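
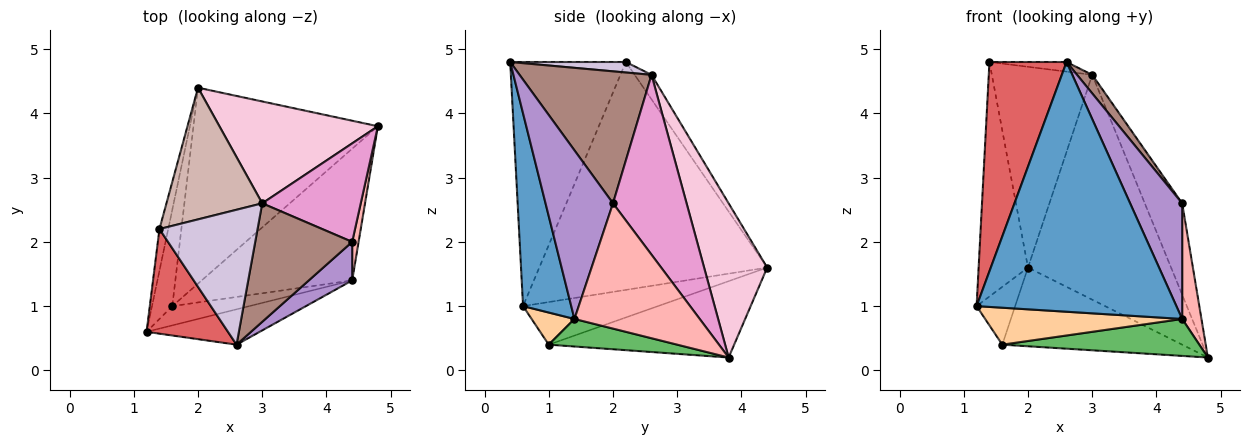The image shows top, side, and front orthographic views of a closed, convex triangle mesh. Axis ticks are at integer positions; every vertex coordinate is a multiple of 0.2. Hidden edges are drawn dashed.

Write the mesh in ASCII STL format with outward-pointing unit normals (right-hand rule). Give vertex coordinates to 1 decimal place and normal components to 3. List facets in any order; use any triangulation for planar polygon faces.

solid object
 facet normal 0.232 -0.963 -0.136
  outer loop
   vertex 4.4 1.4 0.8
   vertex 2.6 0.4 4.8
   vertex 1.2 0.6 1.0
  endloop
 endfacet
 facet normal -0.874 0.250 -0.416
  outer loop
   vertex 1.6 1.0 0.4
   vertex 1.2 0.6 1.0
   vertex 2.0 4.4 1.6
  endloop
 endfacet
 facet normal -0.359 0.348 -0.866
  outer loop
   vertex 1.6 1.0 0.4
   vertex 2.0 4.4 1.6
   vertex 4.8 3.8 0.2
  endloop
 endfacet
 facet normal 0.189 -0.871 -0.454
  outer loop
   vertex 1.6 1.0 0.4
   vertex 4.4 1.4 0.8
   vertex 1.2 0.6 1.0
  endloop
 endfacet
 facet normal 0.173 -0.266 -0.948
  outer loop
   vertex 1.6 1.0 0.4
   vertex 4.8 3.8 0.2
   vertex 4.4 1.4 0.8
  endloop
 endfacet
 facet normal -0.977 0.212 -0.038
  outer loop
   vertex 1.4 2.2 4.8
   vertex 2.0 4.4 1.6
   vertex 1.2 0.6 1.0
  endloop
 endfacet
 facet normal -0.802 -0.535 0.267
  outer loop
   vertex 1.4 2.2 4.8
   vertex 1.2 0.6 1.0
   vertex 2.6 0.4 4.8
  endloop
 endfacet
 facet normal 0.987 -0.152 0.051
  outer loop
   vertex 4.4 2.0 2.6
   vertex 4.4 1.4 0.8
   vertex 4.8 3.8 0.2
  endloop
 endfacet
 facet normal 0.776 -0.599 0.200
  outer loop
   vertex 4.4 2.0 2.6
   vertex 2.6 0.4 4.8
   vertex 4.4 1.4 0.8
  endloop
 endfacet
 facet normal 0.106 0.071 0.992
  outer loop
   vertex 3.0 2.6 4.6
   vertex 1.4 2.2 4.8
   vertex 2.6 0.4 4.8
  endloop
 endfacet
 facet normal 0.803 -0.092 0.589
  outer loop
   vertex 3.0 2.6 4.6
   vertex 2.6 0.4 4.8
   vertex 4.4 2.0 2.6
  endloop
 endfacet
 facet normal -0.139 0.828 0.543
  outer loop
   vertex 3.0 2.6 4.6
   vertex 2.0 4.4 1.6
   vertex 1.4 2.2 4.8
  endloop
 endfacet
 facet normal 0.801 0.407 0.439
  outer loop
   vertex 3.0 2.6 4.6
   vertex 4.4 2.0 2.6
   vertex 4.8 3.8 0.2
  endloop
 endfacet
 facet normal 0.373 0.845 0.383
  outer loop
   vertex 3.0 2.6 4.6
   vertex 4.8 3.8 0.2
   vertex 2.0 4.4 1.6
  endloop
 endfacet
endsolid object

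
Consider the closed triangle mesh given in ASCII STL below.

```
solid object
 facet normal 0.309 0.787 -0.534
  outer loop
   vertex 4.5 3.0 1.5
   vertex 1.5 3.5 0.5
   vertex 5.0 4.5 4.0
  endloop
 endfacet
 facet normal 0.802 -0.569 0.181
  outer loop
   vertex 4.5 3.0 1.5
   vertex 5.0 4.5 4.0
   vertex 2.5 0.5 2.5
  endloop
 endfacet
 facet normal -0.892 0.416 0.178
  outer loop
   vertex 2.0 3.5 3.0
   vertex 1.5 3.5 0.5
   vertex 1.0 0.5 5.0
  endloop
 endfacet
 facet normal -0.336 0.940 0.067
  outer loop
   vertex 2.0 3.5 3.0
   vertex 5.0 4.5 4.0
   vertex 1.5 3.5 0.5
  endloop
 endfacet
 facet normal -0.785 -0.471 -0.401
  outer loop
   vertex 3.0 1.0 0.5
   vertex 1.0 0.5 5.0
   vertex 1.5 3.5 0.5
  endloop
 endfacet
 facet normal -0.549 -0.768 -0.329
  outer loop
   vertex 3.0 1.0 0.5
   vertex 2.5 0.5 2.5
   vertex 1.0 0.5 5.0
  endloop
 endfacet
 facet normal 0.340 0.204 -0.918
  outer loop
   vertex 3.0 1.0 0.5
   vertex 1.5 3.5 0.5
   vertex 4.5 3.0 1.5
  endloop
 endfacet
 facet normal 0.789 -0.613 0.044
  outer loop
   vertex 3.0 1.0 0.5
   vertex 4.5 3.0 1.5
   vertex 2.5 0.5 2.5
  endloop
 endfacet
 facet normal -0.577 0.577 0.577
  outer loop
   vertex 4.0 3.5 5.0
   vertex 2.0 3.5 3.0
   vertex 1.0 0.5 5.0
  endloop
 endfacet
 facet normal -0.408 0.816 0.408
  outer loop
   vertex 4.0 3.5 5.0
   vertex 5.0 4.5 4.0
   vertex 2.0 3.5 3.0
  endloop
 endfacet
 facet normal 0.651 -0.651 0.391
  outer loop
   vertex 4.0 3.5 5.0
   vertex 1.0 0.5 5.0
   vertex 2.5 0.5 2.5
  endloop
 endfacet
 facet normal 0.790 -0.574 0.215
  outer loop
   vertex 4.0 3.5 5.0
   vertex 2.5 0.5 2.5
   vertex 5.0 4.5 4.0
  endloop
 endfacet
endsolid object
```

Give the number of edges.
18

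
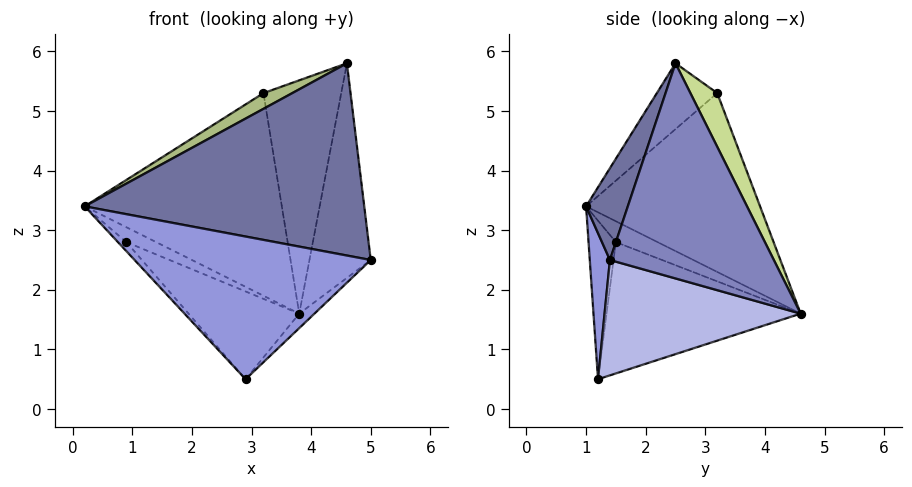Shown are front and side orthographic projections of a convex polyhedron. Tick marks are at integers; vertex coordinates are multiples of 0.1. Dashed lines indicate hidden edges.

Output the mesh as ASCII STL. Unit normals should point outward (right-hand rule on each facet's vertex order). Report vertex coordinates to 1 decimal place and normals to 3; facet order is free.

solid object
 facet normal 0.139 -0.934 0.328
  outer loop
   vertex 4.6 2.5 5.8
   vertex 0.2 1.0 3.4
   vertex 5.0 1.4 2.5
  endloop
 endfacet
 facet normal 0.937 0.350 -0.003
  outer loop
   vertex 4.6 2.5 5.8
   vertex 5.0 1.4 2.5
   vertex 3.8 4.6 1.6
  endloop
 endfacet
 facet normal 0.085 -0.996 0.010
  outer loop
   vertex 2.9 1.2 0.5
   vertex 5.0 1.4 2.5
   vertex 0.2 1.0 3.4
  endloop
 endfacet
 facet normal 0.686 0.053 -0.726
  outer loop
   vertex 2.9 1.2 0.5
   vertex 3.8 4.6 1.6
   vertex 5.0 1.4 2.5
  endloop
 endfacet
 facet normal -0.652 0.738 0.174
  outer loop
   vertex 3.2 3.2 5.3
   vertex 3.8 4.6 1.6
   vertex 0.2 1.0 3.4
  endloop
 endfacet
 facet normal -0.416 -0.199 0.887
  outer loop
   vertex 3.2 3.2 5.3
   vertex 0.2 1.0 3.4
   vertex 4.6 2.5 5.8
  endloop
 endfacet
 facet normal 0.302 0.875 0.380
  outer loop
   vertex 3.2 3.2 5.3
   vertex 4.6 2.5 5.8
   vertex 3.8 4.6 1.6
  endloop
 endfacet
 facet normal -0.738 0.527 -0.422
  outer loop
   vertex 0.9 1.5 2.8
   vertex 0.2 1.0 3.4
   vertex 3.8 4.6 1.6
  endloop
 endfacet
 facet normal -0.721 0.222 -0.656
  outer loop
   vertex 0.9 1.5 2.8
   vertex 2.9 1.2 0.5
   vertex 0.2 1.0 3.4
  endloop
 endfacet
 facet normal -0.672 0.383 -0.634
  outer loop
   vertex 0.9 1.5 2.8
   vertex 3.8 4.6 1.6
   vertex 2.9 1.2 0.5
  endloop
 endfacet
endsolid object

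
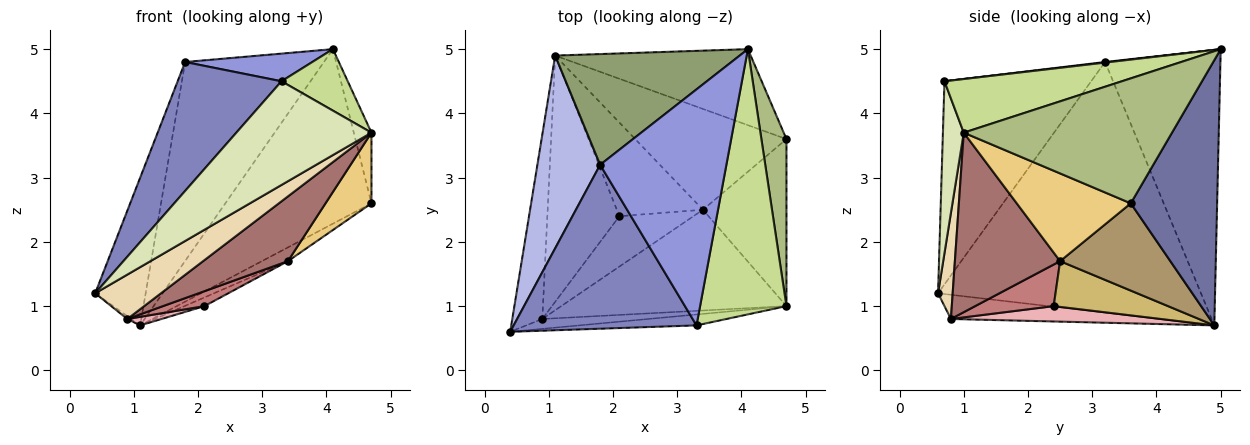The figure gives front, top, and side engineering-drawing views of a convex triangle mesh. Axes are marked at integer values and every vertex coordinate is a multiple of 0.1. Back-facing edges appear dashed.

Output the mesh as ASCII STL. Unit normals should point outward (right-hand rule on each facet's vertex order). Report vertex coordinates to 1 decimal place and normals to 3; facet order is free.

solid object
 facet normal 0.476 0.806 -0.351
  outer loop
   vertex 4.1 5.0 5.0
   vertex 4.7 3.6 2.6
   vertex 1.1 4.9 0.7
  endloop
 endfacet
 facet normal -0.658 -0.466 0.592
  outer loop
   vertex 1.8 3.2 4.8
   vertex 0.4 0.6 1.2
   vertex 3.3 0.7 4.5
  endloop
 endfacet
 facet normal 0.005 -0.116 0.993
  outer loop
   vertex 1.8 3.2 4.8
   vertex 3.3 0.7 4.5
   vertex 4.1 5.0 5.0
  endloop
 endfacet
 facet normal -0.954 0.183 0.239
  outer loop
   vertex 1.8 3.2 4.8
   vertex 1.1 4.9 0.7
   vertex 0.4 0.6 1.2
  endloop
 endfacet
 facet normal -0.588 0.707 0.393
  outer loop
   vertex 1.8 3.2 4.8
   vertex 4.1 5.0 5.0
   vertex 1.1 4.9 0.7
  endloop
 endfacet
 facet normal 0.977 0.083 0.196
  outer loop
   vertex 4.7 1.0 3.7
   vertex 4.7 3.6 2.6
   vertex 4.1 5.0 5.0
  endloop
 endfacet
 facet normal 0.518 -0.193 0.833
  outer loop
   vertex 4.7 1.0 3.7
   vertex 4.1 5.0 5.0
   vertex 3.3 0.7 4.5
  endloop
 endfacet
 facet normal 0.152 -0.983 -0.103
  outer loop
   vertex 4.7 1.0 3.7
   vertex 3.3 0.7 4.5
   vertex 0.4 0.6 1.2
  endloop
 endfacet
 facet normal 0.496 0.117 -0.860
  outer loop
   vertex 3.4 2.5 1.7
   vertex 1.1 4.9 0.7
   vertex 4.7 3.6 2.6
  endloop
 endfacet
 facet normal 0.468 0.081 -0.880
  outer loop
   vertex 3.4 2.5 1.7
   vertex 2.1 2.4 1.0
   vertex 1.1 4.9 0.7
  endloop
 endfacet
 facet normal 0.695 -0.280 -0.662
  outer loop
   vertex 3.4 2.5 1.7
   vertex 4.7 3.6 2.6
   vertex 4.7 1.0 3.7
  endloop
 endfacet
 facet normal 0.212 -0.954 -0.212
  outer loop
   vertex 0.9 0.8 0.8
   vertex 4.7 1.0 3.7
   vertex 0.4 0.6 1.2
  endloop
 endfacet
 facet normal 0.557 -0.449 -0.699
  outer loop
   vertex 0.9 0.8 0.8
   vertex 3.4 2.5 1.7
   vertex 4.7 1.0 3.7
  endloop
 endfacet
 facet normal 0.474 -0.250 -0.844
  outer loop
   vertex 0.9 0.8 0.8
   vertex 2.1 2.4 1.0
   vertex 3.4 2.5 1.7
  endloop
 endfacet
 facet normal -0.627 0.012 -0.779
  outer loop
   vertex 0.9 0.8 0.8
   vertex 0.4 0.6 1.2
   vertex 1.1 4.9 0.7
  endloop
 endfacet
 facet normal 0.208 -0.034 -0.977
  outer loop
   vertex 0.9 0.8 0.8
   vertex 1.1 4.9 0.7
   vertex 2.1 2.4 1.0
  endloop
 endfacet
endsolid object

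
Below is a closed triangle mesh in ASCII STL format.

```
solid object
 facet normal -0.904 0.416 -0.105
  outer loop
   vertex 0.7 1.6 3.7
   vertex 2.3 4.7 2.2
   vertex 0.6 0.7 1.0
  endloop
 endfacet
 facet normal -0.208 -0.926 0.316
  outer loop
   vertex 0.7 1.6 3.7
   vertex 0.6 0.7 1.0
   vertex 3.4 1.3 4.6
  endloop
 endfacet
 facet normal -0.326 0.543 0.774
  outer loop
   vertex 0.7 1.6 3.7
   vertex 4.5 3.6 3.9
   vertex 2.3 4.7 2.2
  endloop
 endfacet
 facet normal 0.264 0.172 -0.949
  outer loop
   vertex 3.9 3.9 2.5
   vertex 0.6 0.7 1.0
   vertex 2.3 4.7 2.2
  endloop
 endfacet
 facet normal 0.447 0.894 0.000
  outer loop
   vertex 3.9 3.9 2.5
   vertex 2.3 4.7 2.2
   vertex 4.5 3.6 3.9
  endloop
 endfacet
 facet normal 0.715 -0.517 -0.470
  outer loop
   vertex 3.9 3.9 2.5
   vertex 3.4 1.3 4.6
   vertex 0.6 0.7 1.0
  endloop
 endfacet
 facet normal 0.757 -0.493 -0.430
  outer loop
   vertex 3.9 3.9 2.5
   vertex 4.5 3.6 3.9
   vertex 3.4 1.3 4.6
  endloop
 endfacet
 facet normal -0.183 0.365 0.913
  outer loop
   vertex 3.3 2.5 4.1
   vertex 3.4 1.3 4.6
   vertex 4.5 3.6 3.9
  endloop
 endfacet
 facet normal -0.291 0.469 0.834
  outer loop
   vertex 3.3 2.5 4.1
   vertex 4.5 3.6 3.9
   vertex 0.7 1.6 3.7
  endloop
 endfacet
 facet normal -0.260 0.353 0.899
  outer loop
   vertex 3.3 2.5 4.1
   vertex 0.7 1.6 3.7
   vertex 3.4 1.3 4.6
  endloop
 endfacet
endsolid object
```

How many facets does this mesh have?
10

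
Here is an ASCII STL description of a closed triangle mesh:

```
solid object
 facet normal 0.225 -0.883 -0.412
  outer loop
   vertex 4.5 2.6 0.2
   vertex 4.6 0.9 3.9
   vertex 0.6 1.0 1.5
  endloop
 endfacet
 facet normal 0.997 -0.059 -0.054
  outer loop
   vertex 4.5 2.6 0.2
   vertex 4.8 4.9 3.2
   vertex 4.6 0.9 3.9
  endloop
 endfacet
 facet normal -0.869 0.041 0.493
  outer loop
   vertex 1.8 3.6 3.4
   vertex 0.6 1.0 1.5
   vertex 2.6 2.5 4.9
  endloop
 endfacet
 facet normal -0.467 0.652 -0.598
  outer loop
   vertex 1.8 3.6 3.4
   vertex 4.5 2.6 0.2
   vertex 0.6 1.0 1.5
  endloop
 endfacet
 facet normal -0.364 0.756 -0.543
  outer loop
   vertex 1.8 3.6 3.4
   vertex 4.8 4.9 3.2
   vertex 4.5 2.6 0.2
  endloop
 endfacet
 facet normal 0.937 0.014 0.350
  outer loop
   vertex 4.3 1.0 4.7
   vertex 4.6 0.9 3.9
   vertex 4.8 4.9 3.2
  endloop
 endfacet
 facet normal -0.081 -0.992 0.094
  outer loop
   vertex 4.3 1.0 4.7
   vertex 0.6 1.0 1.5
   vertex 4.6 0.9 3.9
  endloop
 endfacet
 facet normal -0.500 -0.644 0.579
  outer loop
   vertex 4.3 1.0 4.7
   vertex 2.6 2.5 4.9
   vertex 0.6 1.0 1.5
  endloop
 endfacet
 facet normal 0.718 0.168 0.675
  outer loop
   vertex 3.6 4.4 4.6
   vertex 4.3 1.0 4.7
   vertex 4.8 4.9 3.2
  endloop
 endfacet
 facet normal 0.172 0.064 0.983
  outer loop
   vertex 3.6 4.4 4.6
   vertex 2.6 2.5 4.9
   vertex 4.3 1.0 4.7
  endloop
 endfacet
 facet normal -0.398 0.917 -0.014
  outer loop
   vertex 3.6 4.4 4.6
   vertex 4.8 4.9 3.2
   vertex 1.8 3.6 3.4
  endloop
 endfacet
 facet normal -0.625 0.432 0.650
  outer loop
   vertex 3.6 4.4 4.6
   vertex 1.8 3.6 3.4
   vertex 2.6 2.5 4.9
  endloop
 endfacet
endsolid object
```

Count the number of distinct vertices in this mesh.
8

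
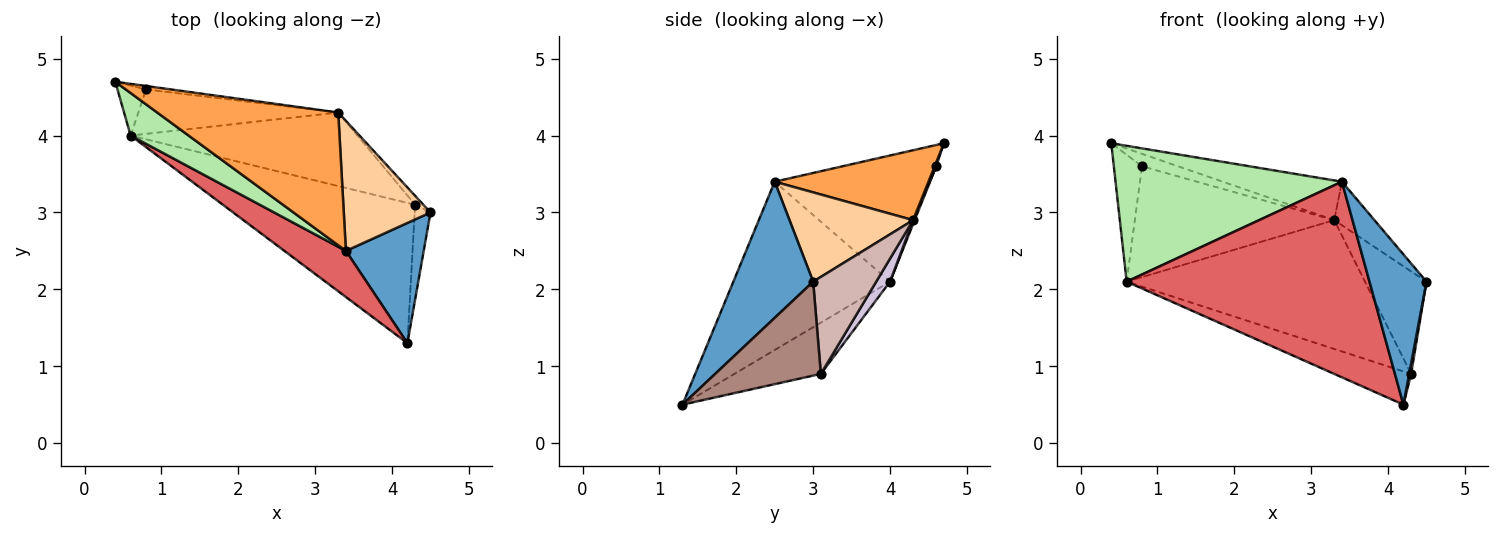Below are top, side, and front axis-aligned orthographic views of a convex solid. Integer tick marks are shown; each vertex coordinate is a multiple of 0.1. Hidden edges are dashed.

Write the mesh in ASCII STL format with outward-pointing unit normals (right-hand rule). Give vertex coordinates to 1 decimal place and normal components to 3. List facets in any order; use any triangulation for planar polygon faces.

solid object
 facet normal 0.738 -0.527 0.422
  outer loop
   vertex 3.4 2.5 3.4
   vertex 4.2 1.3 0.5
   vertex 4.5 3.0 2.1
  endloop
 endfacet
 facet normal 0.041 0.963 -0.266
  outer loop
   vertex 3.3 4.3 2.9
   vertex 0.8 4.6 3.6
   vertex 0.4 4.7 3.9
  endloop
 endfacet
 facet normal 0.347 0.269 0.899
  outer loop
   vertex 3.3 4.3 2.9
   vertex 0.4 4.7 3.9
   vertex 3.4 2.5 3.4
  endloop
 endfacet
 facet normal 0.699 0.227 0.679
  outer loop
   vertex 3.3 4.3 2.9
   vertex 3.4 2.5 3.4
   vertex 4.5 3.0 2.1
  endloop
 endfacet
 facet normal -0.042 0.930 -0.366
  outer loop
   vertex 0.6 4.0 2.1
   vertex 0.4 4.7 3.9
   vertex 0.8 4.6 3.6
  endloop
 endfacet
 facet normal -0.545 -0.800 0.251
  outer loop
   vertex 0.6 4.0 2.1
   vertex 3.4 2.5 3.4
   vertex 0.4 4.7 3.9
  endloop
 endfacet
 facet normal -0.532 -0.824 0.194
  outer loop
   vertex 0.6 4.0 2.1
   vertex 4.2 1.3 0.5
   vertex 3.4 2.5 3.4
  endloop
 endfacet
 facet normal 0.007 0.928 -0.372
  outer loop
   vertex 0.6 4.0 2.1
   vertex 0.8 4.6 3.6
   vertex 3.3 4.3 2.9
  endloop
 endfacet
 facet normal -0.251 0.223 -0.942
  outer loop
   vertex 4.3 3.1 0.9
   vertex 4.2 1.3 0.5
   vertex 0.6 4.0 2.1
  endloop
 endfacet
 facet normal 0.050 0.867 -0.495
  outer loop
   vertex 4.3 3.1 0.9
   vertex 0.6 4.0 2.1
   vertex 3.3 4.3 2.9
  endloop
 endfacet
 facet normal 0.986 -0.018 -0.166
  outer loop
   vertex 4.3 3.1 0.9
   vertex 4.5 3.0 2.1
   vertex 4.2 1.3 0.5
  endloop
 endfacet
 facet normal 0.714 0.697 -0.061
  outer loop
   vertex 4.3 3.1 0.9
   vertex 3.3 4.3 2.9
   vertex 4.5 3.0 2.1
  endloop
 endfacet
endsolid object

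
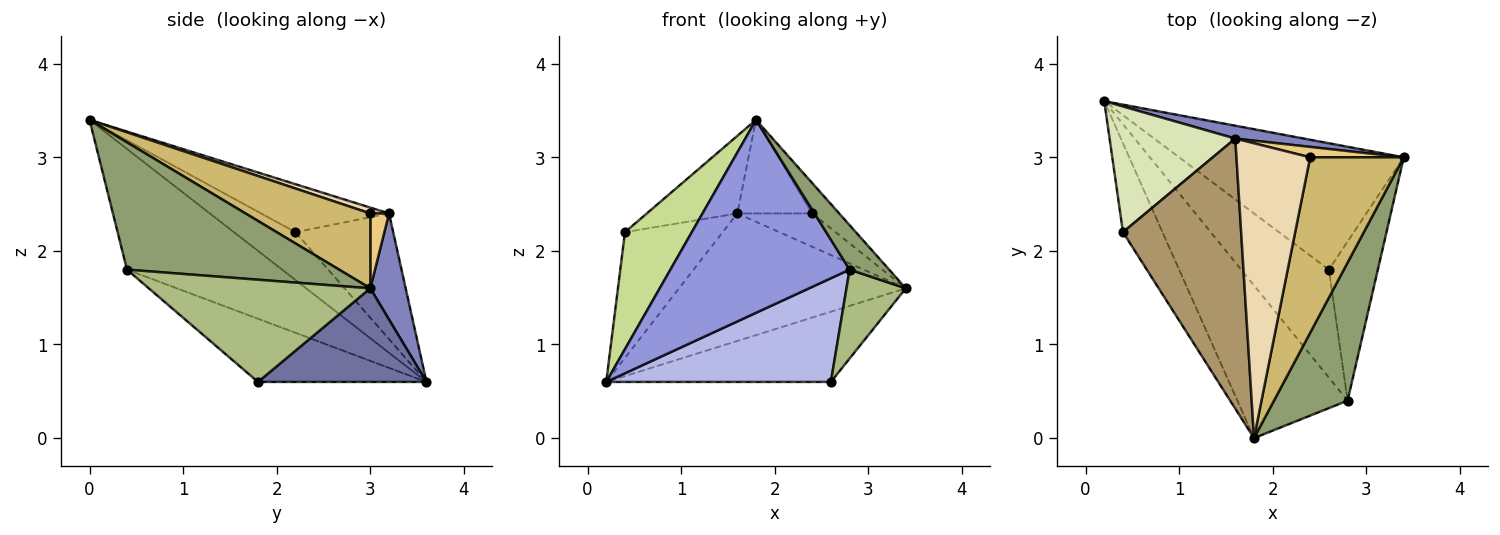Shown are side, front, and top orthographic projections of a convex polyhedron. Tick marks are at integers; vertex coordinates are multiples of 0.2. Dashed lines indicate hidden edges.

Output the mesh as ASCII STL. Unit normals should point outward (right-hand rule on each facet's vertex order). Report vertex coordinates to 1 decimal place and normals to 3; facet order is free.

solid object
 facet normal 0.342 0.456 -0.821
  outer loop
   vertex 2.6 1.8 0.6
   vertex 0.2 3.6 0.6
   vertex 3.4 3.0 1.6
  endloop
 endfacet
 facet normal 0.153 0.983 0.099
  outer loop
   vertex 1.6 3.2 2.4
   vertex 3.4 3.0 1.6
   vertex 0.2 3.6 0.6
  endloop
 endfacet
 facet normal -0.562 -0.649 -0.513
  outer loop
   vertex 2.8 0.4 1.8
   vertex 1.8 0.0 3.4
   vertex 0.2 3.6 0.6
  endloop
 endfacet
 facet normal -0.461 -0.615 -0.640
  outer loop
   vertex 2.8 0.4 1.8
   vertex 0.2 3.6 0.6
   vertex 2.6 1.8 0.6
  endloop
 endfacet
 facet normal 0.855 -0.159 0.494
  outer loop
   vertex 2.8 0.4 1.8
   vertex 3.4 3.0 1.6
   vertex 1.8 0.0 3.4
  endloop
 endfacet
 facet normal 0.877 -0.235 -0.420
  outer loop
   vertex 2.8 0.4 1.8
   vertex 2.6 1.8 0.6
   vertex 3.4 3.0 1.6
  endloop
 endfacet
 facet normal -0.591 -0.642 -0.488
  outer loop
   vertex 0.4 2.2 2.2
   vertex 0.2 3.6 0.6
   vertex 1.8 0.0 3.4
  endloop
 endfacet
 facet normal -0.577 0.577 0.577
  outer loop
   vertex 0.4 2.2 2.2
   vertex 1.6 3.2 2.4
   vertex 0.2 3.6 0.6
  endloop
 endfacet
 facet normal -0.363 0.257 0.895
  outer loop
   vertex 0.4 2.2 2.2
   vertex 1.8 0.0 3.4
   vertex 1.6 3.2 2.4
  endloop
 endfacet
 facet normal 0.619 0.134 0.774
  outer loop
   vertex 2.4 3.0 2.4
   vertex 1.8 0.0 3.4
   vertex 3.4 3.0 1.6
  endloop
 endfacet
 facet normal 0.232 0.928 0.290
  outer loop
   vertex 2.4 3.0 2.4
   vertex 3.4 3.0 1.6
   vertex 1.6 3.2 2.4
  endloop
 endfacet
 facet normal 0.075 0.302 0.950
  outer loop
   vertex 2.4 3.0 2.4
   vertex 1.6 3.2 2.4
   vertex 1.8 0.0 3.4
  endloop
 endfacet
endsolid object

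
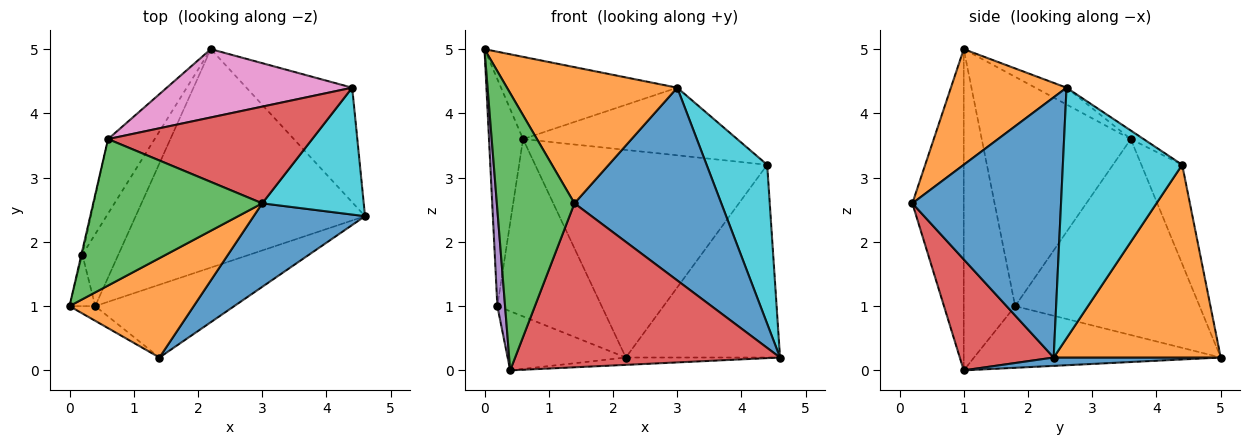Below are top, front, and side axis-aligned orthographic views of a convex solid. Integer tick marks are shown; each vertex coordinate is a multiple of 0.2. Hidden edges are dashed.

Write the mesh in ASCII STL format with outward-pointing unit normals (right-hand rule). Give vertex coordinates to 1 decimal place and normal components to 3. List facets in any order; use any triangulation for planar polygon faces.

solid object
 facet normal 0.036 0.034 -0.999
  outer loop
   vertex 0.4 1.0 0.0
   vertex 2.2 5.0 0.2
   vertex 4.6 2.4 0.2
  endloop
 endfacet
 facet normal 0.681 0.629 -0.374
  outer loop
   vertex 4.4 4.4 3.2
   vertex 4.6 2.4 0.2
   vertex 2.2 5.0 0.2
  endloop
 endfacet
 facet normal -0.552 -0.833 -0.044
  outer loop
   vertex 1.4 0.2 2.6
   vertex 0.0 1.0 5.0
   vertex 0.4 1.0 0.0
  endloop
 endfacet
 facet normal 0.308 -0.869 -0.386
  outer loop
   vertex 1.4 0.2 2.6
   vertex 0.4 1.0 0.0
   vertex 4.6 2.4 0.2
  endloop
 endfacet
 facet normal -0.986 -0.148 -0.079
  outer loop
   vertex 0.2 1.8 1.0
   vertex 0.4 1.0 0.0
   vertex 0.0 1.0 5.0
  endloop
 endfacet
 facet normal -0.798 0.382 -0.466
  outer loop
   vertex 0.2 1.8 1.0
   vertex 2.2 5.0 0.2
   vertex 0.4 1.0 0.0
  endloop
 endfacet
 facet normal -0.165 0.937 0.308
  outer loop
   vertex 0.6 3.6 3.6
   vertex 4.4 4.4 3.2
   vertex 2.2 5.0 0.2
  endloop
 endfacet
 facet normal -0.975 0.223 -0.004
  outer loop
   vertex 0.6 3.6 3.6
   vertex 0.2 1.8 1.0
   vertex 0.0 1.0 5.0
  endloop
 endfacet
 facet normal -0.852 0.482 -0.203
  outer loop
   vertex 0.6 3.6 3.6
   vertex 2.2 5.0 0.2
   vertex 0.2 1.8 1.0
  endloop
 endfacet
 facet normal 0.839 -0.426 0.340
  outer loop
   vertex 3.0 2.6 4.4
   vertex 4.6 2.4 0.2
   vertex 4.4 4.4 3.2
  endloop
 endfacet
 facet normal 0.681 -0.672 0.291
  outer loop
   vertex 3.0 2.6 4.4
   vertex 1.4 0.2 2.6
   vertex 4.6 2.4 0.2
  endloop
 endfacet
 facet normal 0.481 -0.708 0.517
  outer loop
   vertex 3.0 2.6 4.4
   vertex 0.0 1.0 5.0
   vertex 1.4 0.2 2.6
  endloop
 endfacet
 facet normal -0.086 0.488 0.869
  outer loop
   vertex 3.0 2.6 4.4
   vertex 0.6 3.6 3.6
   vertex 0.0 1.0 5.0
  endloop
 endfacet
 facet normal -0.034 0.573 0.819
  outer loop
   vertex 3.0 2.6 4.4
   vertex 4.4 4.4 3.2
   vertex 0.6 3.6 3.6
  endloop
 endfacet
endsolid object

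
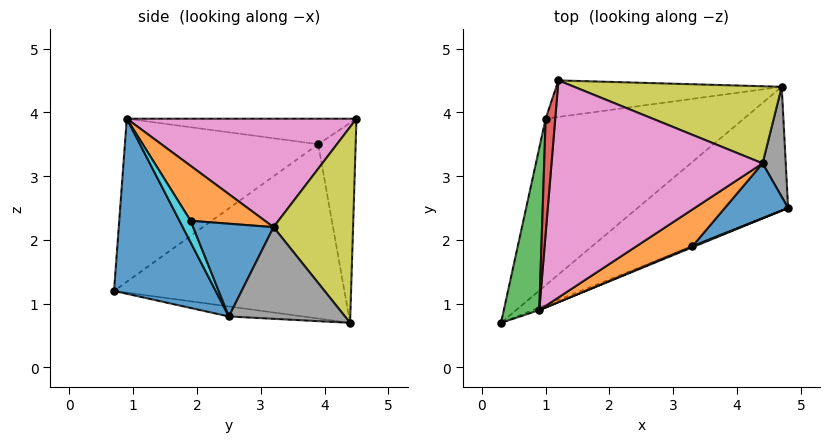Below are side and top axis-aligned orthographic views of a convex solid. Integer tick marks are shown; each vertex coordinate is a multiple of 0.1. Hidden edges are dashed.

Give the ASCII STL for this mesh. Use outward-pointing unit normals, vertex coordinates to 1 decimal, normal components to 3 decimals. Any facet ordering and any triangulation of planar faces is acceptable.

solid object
 facet normal 0.370 -0.929 -0.013
  outer loop
   vertex 0.9 0.9 3.9
   vertex 0.3 0.7 1.2
   vertex 4.8 2.5 0.8
  endloop
 endfacet
 facet normal -0.066 -0.056 -0.996
  outer loop
   vertex 4.7 4.4 0.7
   vertex 4.8 2.5 0.8
   vertex 0.3 0.7 1.2
  endloop
 endfacet
 facet normal -0.975 0.061 0.212
  outer loop
   vertex 1.0 3.9 3.5
   vertex 0.3 0.7 1.2
   vertex 0.9 0.9 3.9
  endloop
 endfacet
 facet normal -0.933 0.078 0.350
  outer loop
   vertex 1.0 3.9 3.5
   vertex 0.9 0.9 3.9
   vertex 1.2 4.5 3.9
  endloop
 endfacet
 facet normal -0.545 0.565 -0.620
  outer loop
   vertex 1.0 3.9 3.5
   vertex 4.7 4.4 0.7
   vertex 0.3 0.7 1.2
  endloop
 endfacet
 facet normal -0.538 0.584 -0.607
  outer loop
   vertex 1.0 3.9 3.5
   vertex 1.2 4.5 3.9
   vertex 4.7 4.4 0.7
  endloop
 endfacet
 facet normal 0.457 -0.038 0.889
  outer loop
   vertex 4.4 3.2 2.2
   vertex 1.2 4.5 3.9
   vertex 0.9 0.9 3.9
  endloop
 endfacet
 facet normal 0.968 0.064 0.245
  outer loop
   vertex 4.4 3.2 2.2
   vertex 4.8 2.5 0.8
   vertex 4.7 4.4 0.7
  endloop
 endfacet
 facet normal 0.552 0.594 0.585
  outer loop
   vertex 4.4 3.2 2.2
   vertex 4.7 4.4 0.7
   vertex 1.2 4.5 3.9
  endloop
 endfacet
 facet normal 0.410 -0.911 0.046
  outer loop
   vertex 3.3 1.9 2.3
   vertex 0.9 0.9 3.9
   vertex 4.8 2.5 0.8
  endloop
 endfacet
 facet normal 0.691 -0.548 0.471
  outer loop
   vertex 3.3 1.9 2.3
   vertex 4.8 2.5 0.8
   vertex 4.4 3.2 2.2
  endloop
 endfacet
 facet normal 0.617 -0.473 0.629
  outer loop
   vertex 3.3 1.9 2.3
   vertex 4.4 3.2 2.2
   vertex 0.9 0.9 3.9
  endloop
 endfacet
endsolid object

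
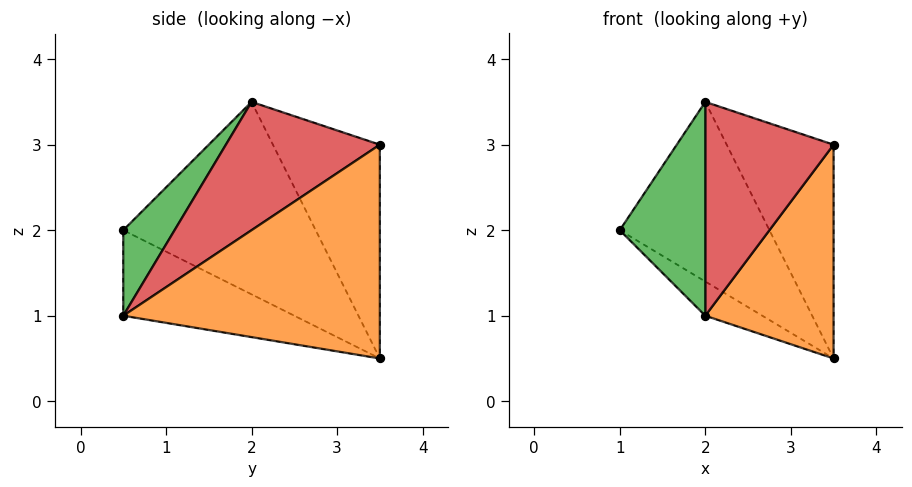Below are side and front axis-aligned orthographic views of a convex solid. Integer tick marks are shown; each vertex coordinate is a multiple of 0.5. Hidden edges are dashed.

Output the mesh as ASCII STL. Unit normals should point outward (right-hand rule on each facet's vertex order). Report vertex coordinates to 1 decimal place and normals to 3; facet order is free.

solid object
 facet normal -0.688 0.229 -0.688
  outer loop
   vertex 3.5 3.5 0.5
   vertex 2.0 0.5 1.0
   vertex 1.0 0.5 2.0
  endloop
 endfacet
 facet normal 0.894 -0.447 0.000
  outer loop
   vertex 3.5 3.5 0.5
   vertex 3.5 3.5 3.0
   vertex 2.0 0.5 1.0
  endloop
 endfacet
 facet normal 0.457 -0.762 0.457
  outer loop
   vertex 2.0 2.0 3.5
   vertex 1.0 0.5 2.0
   vertex 2.0 0.5 1.0
  endloop
 endfacet
 facet normal 0.717 -0.598 0.359
  outer loop
   vertex 2.0 2.0 3.5
   vertex 2.0 0.5 1.0
   vertex 3.5 3.5 3.0
  endloop
 endfacet
 facet normal -0.786 0.612 -0.087
  outer loop
   vertex 2.0 2.0 3.5
   vertex 3.5 3.5 0.5
   vertex 1.0 0.5 2.0
  endloop
 endfacet
 facet normal -0.707 0.707 0.000
  outer loop
   vertex 2.0 2.0 3.5
   vertex 3.5 3.5 3.0
   vertex 3.5 3.5 0.5
  endloop
 endfacet
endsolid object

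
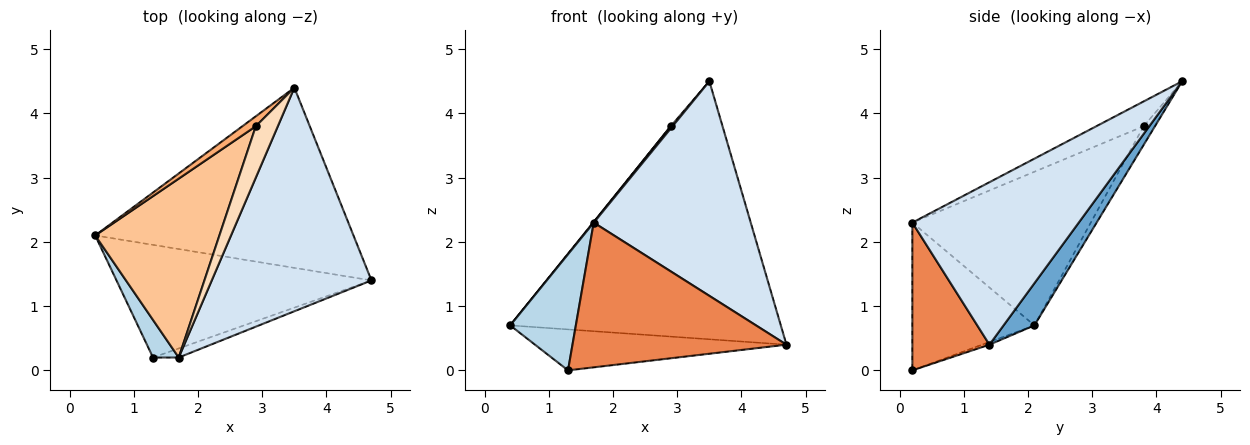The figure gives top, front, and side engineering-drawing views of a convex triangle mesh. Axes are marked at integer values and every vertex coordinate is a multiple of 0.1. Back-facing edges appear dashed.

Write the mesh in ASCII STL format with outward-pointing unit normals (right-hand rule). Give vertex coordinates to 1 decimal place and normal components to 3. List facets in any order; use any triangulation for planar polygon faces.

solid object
 facet normal 0.093 0.816 -0.570
  outer loop
   vertex 3.5 4.4 4.5
   vertex 4.7 1.4 0.4
   vertex 0.4 2.1 0.7
  endloop
 endfacet
 facet normal -0.010 0.342 -0.940
  outer loop
   vertex 1.3 0.2 0.0
   vertex 0.4 2.1 0.7
   vertex 4.7 1.4 0.4
  endloop
 endfacet
 facet normal -0.871 -0.468 0.151
  outer loop
   vertex 1.7 0.2 2.3
   vertex 0.4 2.1 0.7
   vertex 1.3 0.2 0.0
  endloop
 endfacet
 facet normal 0.592 -0.558 0.582
  outer loop
   vertex 1.7 0.2 2.3
   vertex 4.7 1.4 0.4
   vertex 3.5 4.4 4.5
  endloop
 endfacet
 facet normal 0.338 -0.939 -0.059
  outer loop
   vertex 1.7 0.2 2.3
   vertex 1.3 0.2 0.0
   vertex 4.7 1.4 0.4
  endloop
 endfacet
 facet normal -0.806 0.132 0.577
  outer loop
   vertex 2.9 3.8 3.8
   vertex 3.5 4.4 4.5
   vertex 0.4 2.1 0.7
  endloop
 endfacet
 facet normal -0.778 -0.003 0.629
  outer loop
   vertex 2.9 3.8 3.8
   vertex 0.4 2.1 0.7
   vertex 1.7 0.2 2.3
  endloop
 endfacet
 facet normal -0.747 -0.028 0.664
  outer loop
   vertex 2.9 3.8 3.8
   vertex 1.7 0.2 2.3
   vertex 3.5 4.4 4.5
  endloop
 endfacet
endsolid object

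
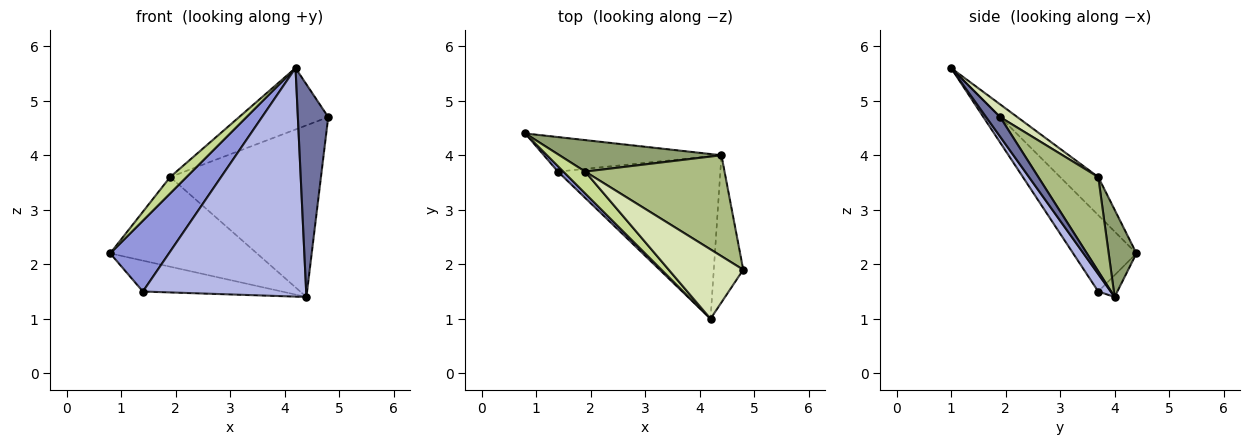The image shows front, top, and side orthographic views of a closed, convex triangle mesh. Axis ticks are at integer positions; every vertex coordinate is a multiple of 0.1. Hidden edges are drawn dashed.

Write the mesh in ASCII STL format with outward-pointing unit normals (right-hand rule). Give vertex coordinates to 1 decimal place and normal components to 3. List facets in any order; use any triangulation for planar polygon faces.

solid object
 facet normal 0.355 -0.769 -0.532
  outer loop
   vertex 4.2 1.0 5.6
   vertex 4.4 4.0 1.4
   vertex 4.8 1.9 4.7
  endloop
 endfacet
 facet normal -0.091 0.664 -0.742
  outer loop
   vertex 1.4 3.7 1.5
   vertex 0.8 4.4 2.2
   vertex 4.4 4.0 1.4
  endloop
 endfacet
 facet normal -0.732 -0.680 0.052
  outer loop
   vertex 1.4 3.7 1.5
   vertex 4.2 1.0 5.6
   vertex 0.8 4.4 2.2
  endloop
 endfacet
 facet normal 0.062 -0.814 -0.578
  outer loop
   vertex 1.4 3.7 1.5
   vertex 4.4 4.0 1.4
   vertex 4.2 1.0 5.6
  endloop
 endfacet
 facet normal 0.176 0.929 0.326
  outer loop
   vertex 1.9 3.7 3.6
   vertex 4.4 4.0 1.4
   vertex 0.8 4.4 2.2
  endloop
 endfacet
 facet normal 0.324 0.815 0.480
  outer loop
   vertex 1.9 3.7 3.6
   vertex 4.8 1.9 4.7
   vertex 4.4 4.0 1.4
  endloop
 endfacet
 facet normal -0.814 -0.349 0.465
  outer loop
   vertex 1.9 3.7 3.6
   vertex 0.8 4.4 2.2
   vertex 4.2 1.0 5.6
  endloop
 endfacet
 facet normal 0.127 0.658 0.742
  outer loop
   vertex 1.9 3.7 3.6
   vertex 4.2 1.0 5.6
   vertex 4.8 1.9 4.7
  endloop
 endfacet
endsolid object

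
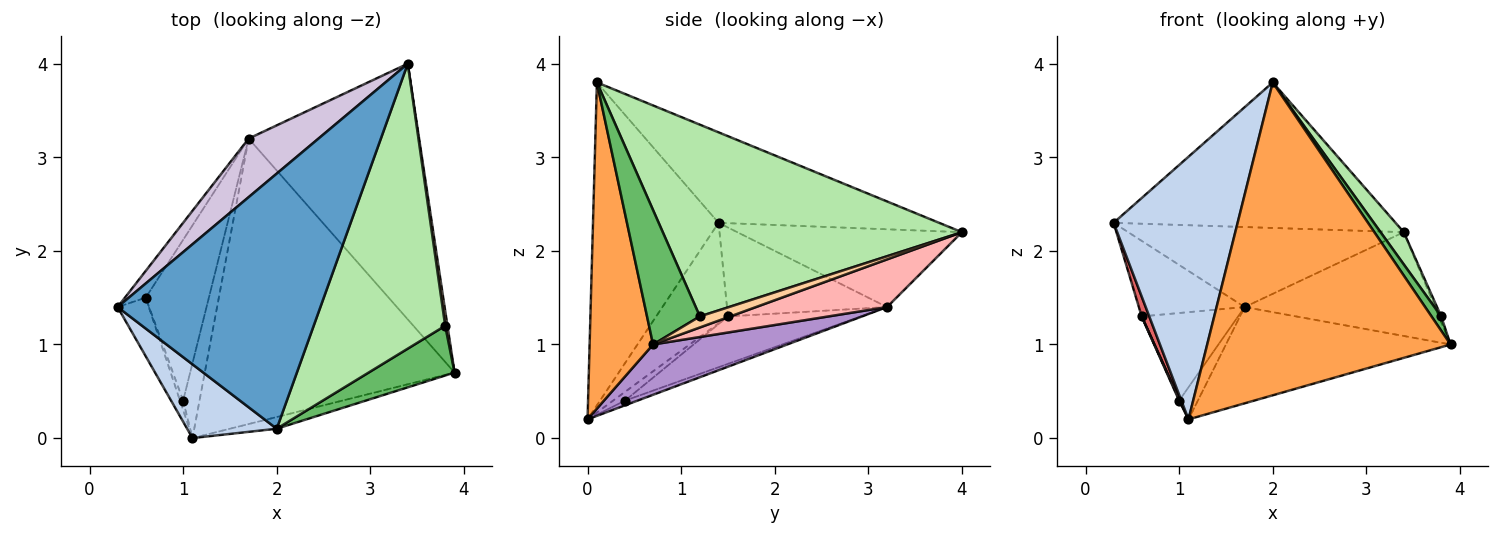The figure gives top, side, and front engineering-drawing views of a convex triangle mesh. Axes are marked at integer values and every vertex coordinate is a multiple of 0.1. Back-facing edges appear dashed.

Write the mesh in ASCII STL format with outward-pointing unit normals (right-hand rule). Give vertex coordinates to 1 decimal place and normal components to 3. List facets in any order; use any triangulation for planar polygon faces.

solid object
 facet normal -0.361 0.462 0.810
  outer loop
   vertex 2.0 0.1 3.8
   vertex 3.4 4.0 2.2
   vertex 0.3 1.4 2.3
  endloop
 endfacet
 facet normal -0.698 -0.689 0.194
  outer loop
   vertex 1.1 0.0 0.2
   vertex 2.0 0.1 3.8
   vertex 0.3 1.4 2.3
  endloop
 endfacet
 facet normal 0.252 -0.967 -0.036
  outer loop
   vertex 1.1 0.0 0.2
   vertex 3.9 0.7 1.0
   vertex 2.0 0.1 3.8
  endloop
 endfacet
 facet normal 0.977 0.075 0.200
  outer loop
   vertex 3.8 1.2 1.3
   vertex 3.9 0.7 1.0
   vertex 3.4 4.0 2.2
  endloop
 endfacet
 facet normal 0.833 -0.153 0.532
  outer loop
   vertex 3.8 1.2 1.3
   vertex 2.0 0.1 3.8
   vertex 3.9 0.7 1.0
  endloop
 endfacet
 facet normal 0.823 -0.064 0.564
  outer loop
   vertex 3.8 1.2 1.3
   vertex 3.4 4.0 2.2
   vertex 2.0 0.1 3.8
  endloop
 endfacet
 facet normal -0.950 -0.100 -0.295
  outer loop
   vertex 0.6 1.5 1.3
   vertex 1.1 0.0 0.2
   vertex 0.3 1.4 2.3
  endloop
 endfacet
 facet normal 0.251 0.364 -0.897
  outer loop
   vertex 1.7 3.2 1.4
   vertex 3.4 4.0 2.2
   vertex 3.9 0.7 1.0
  endloop
 endfacet
 facet normal 0.187 0.314 -0.931
  outer loop
   vertex 1.7 3.2 1.4
   vertex 3.9 0.7 1.0
   vertex 1.1 0.0 0.2
  endloop
 endfacet
 facet normal -0.549 0.674 0.494
  outer loop
   vertex 1.7 3.2 1.4
   vertex 0.3 1.4 2.3
   vertex 3.4 4.0 2.2
  endloop
 endfacet
 facet normal -0.819 0.541 -0.192
  outer loop
   vertex 1.7 3.2 1.4
   vertex 0.6 1.5 1.3
   vertex 0.3 1.4 2.3
  endloop
 endfacet
 facet normal -0.940 -0.067 -0.336
  outer loop
   vertex 1.0 0.4 0.4
   vertex 1.1 0.0 0.2
   vertex 0.6 1.5 1.3
  endloop
 endfacet
 facet normal -0.254 0.381 -0.889
  outer loop
   vertex 1.0 0.4 0.4
   vertex 1.7 3.2 1.4
   vertex 1.1 0.0 0.2
  endloop
 endfacet
 facet normal -0.551 0.399 -0.733
  outer loop
   vertex 1.0 0.4 0.4
   vertex 0.6 1.5 1.3
   vertex 1.7 3.2 1.4
  endloop
 endfacet
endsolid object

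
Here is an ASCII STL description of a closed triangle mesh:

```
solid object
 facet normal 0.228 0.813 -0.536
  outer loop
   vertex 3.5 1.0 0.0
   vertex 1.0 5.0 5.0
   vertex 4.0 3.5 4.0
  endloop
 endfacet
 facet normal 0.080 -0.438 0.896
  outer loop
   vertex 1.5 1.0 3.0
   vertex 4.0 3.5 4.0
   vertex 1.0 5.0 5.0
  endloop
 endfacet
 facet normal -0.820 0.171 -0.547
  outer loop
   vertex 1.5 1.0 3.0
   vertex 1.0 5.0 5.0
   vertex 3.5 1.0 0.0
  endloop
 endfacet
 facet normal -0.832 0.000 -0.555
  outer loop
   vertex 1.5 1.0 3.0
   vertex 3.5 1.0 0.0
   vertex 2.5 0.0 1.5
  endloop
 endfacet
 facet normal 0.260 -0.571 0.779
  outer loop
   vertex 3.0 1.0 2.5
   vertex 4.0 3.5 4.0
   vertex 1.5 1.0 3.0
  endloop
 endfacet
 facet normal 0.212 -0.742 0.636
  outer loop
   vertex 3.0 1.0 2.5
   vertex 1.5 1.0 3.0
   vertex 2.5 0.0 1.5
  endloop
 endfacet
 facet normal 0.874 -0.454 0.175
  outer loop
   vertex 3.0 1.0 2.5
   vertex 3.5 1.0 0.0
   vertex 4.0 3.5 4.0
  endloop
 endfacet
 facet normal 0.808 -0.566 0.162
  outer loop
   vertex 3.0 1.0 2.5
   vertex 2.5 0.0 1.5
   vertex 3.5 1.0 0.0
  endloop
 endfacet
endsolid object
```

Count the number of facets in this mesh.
8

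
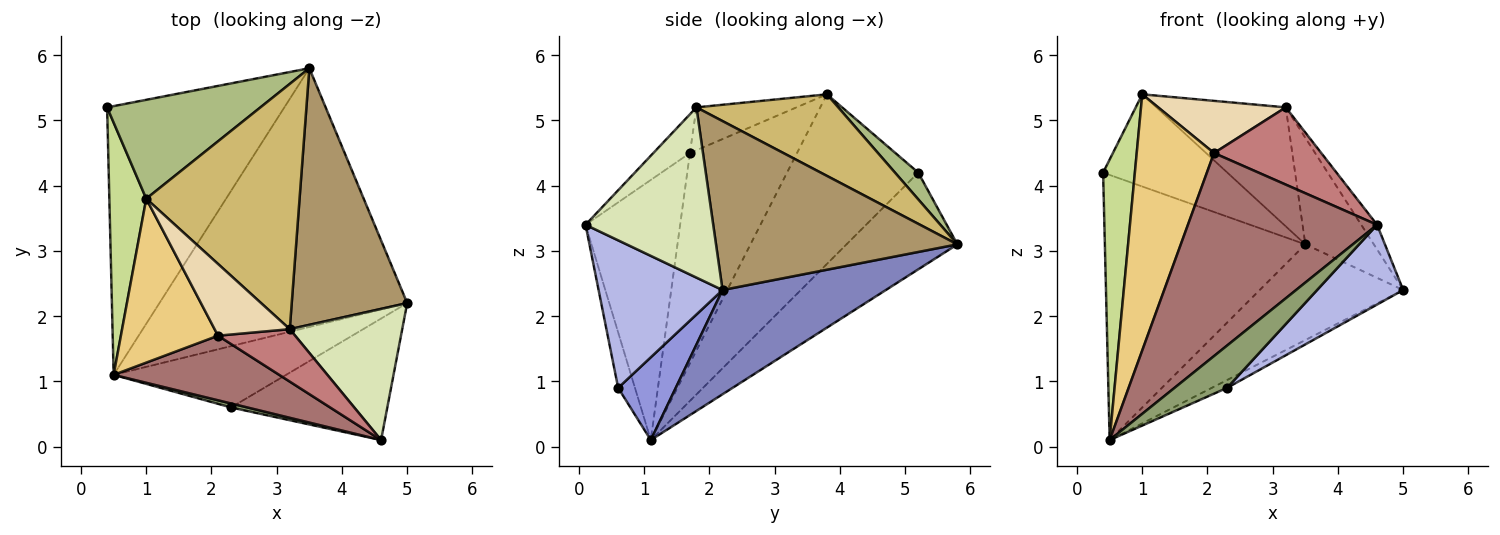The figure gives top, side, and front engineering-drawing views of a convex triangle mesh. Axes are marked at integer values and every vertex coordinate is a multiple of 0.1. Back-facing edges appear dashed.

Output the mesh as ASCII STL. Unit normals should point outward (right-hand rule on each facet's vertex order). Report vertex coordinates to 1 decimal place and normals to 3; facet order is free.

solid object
 facet normal -0.362 0.655 -0.664
  outer loop
   vertex 3.5 5.8 3.1
   vertex 0.5 1.1 0.1
   vertex 0.4 5.2 4.2
  endloop
 endfacet
 facet normal 0.367 0.323 -0.872
  outer loop
   vertex 3.5 5.8 3.1
   vertex 5.0 2.2 2.4
   vertex 0.5 1.1 0.1
  endloop
 endfacet
 facet normal 0.430 0.114 -0.896
  outer loop
   vertex 2.3 0.6 0.9
   vertex 0.5 1.1 0.1
   vertex 5.0 2.2 2.4
  endloop
 endfacet
 facet normal 0.620 -0.431 -0.656
  outer loop
   vertex 2.3 0.6 0.9
   vertex 5.0 2.2 2.4
   vertex 4.6 0.1 3.4
  endloop
 endfacet
 facet normal -0.303 -0.949 0.089
  outer loop
   vertex 2.3 0.6 0.9
   vertex 4.6 0.1 3.4
   vertex 0.5 1.1 0.1
  endloop
 endfacet
 facet normal 0.127 0.676 0.726
  outer loop
   vertex 1.0 3.8 5.4
   vertex 3.5 5.8 3.1
   vertex 0.4 5.2 4.2
  endloop
 endfacet
 facet normal -0.951 -0.230 0.207
  outer loop
   vertex 1.0 3.8 5.4
   vertex 0.4 5.2 4.2
   vertex 0.5 1.1 0.1
  endloop
 endfacet
 facet normal 0.830 0.103 0.548
  outer loop
   vertex 3.2 1.8 5.2
   vertex 4.6 0.1 3.4
   vertex 5.0 2.2 2.4
  endloop
 endfacet
 facet normal 0.804 0.228 0.549
  outer loop
   vertex 3.2 1.8 5.2
   vertex 5.0 2.2 2.4
   vertex 3.5 5.8 3.1
  endloop
 endfacet
 facet normal 0.432 0.394 0.812
  outer loop
   vertex 3.2 1.8 5.2
   vertex 3.5 5.8 3.1
   vertex 1.0 3.8 5.4
  endloop
 endfacet
 facet normal -0.759 -0.548 0.351
  outer loop
   vertex 2.1 1.7 4.5
   vertex 1.0 3.8 5.4
   vertex 0.5 1.1 0.1
  endloop
 endfacet
 facet normal -0.419 -0.534 0.734
  outer loop
   vertex 2.1 1.7 4.5
   vertex 3.2 1.8 5.2
   vertex 1.0 3.8 5.4
  endloop
 endfacet
 facet normal -0.430 -0.860 0.274
  outer loop
   vertex 2.1 1.7 4.5
   vertex 0.5 1.1 0.1
   vertex 4.6 0.1 3.4
  endloop
 endfacet
 facet normal -0.272 -0.796 0.541
  outer loop
   vertex 2.1 1.7 4.5
   vertex 4.6 0.1 3.4
   vertex 3.2 1.8 5.2
  endloop
 endfacet
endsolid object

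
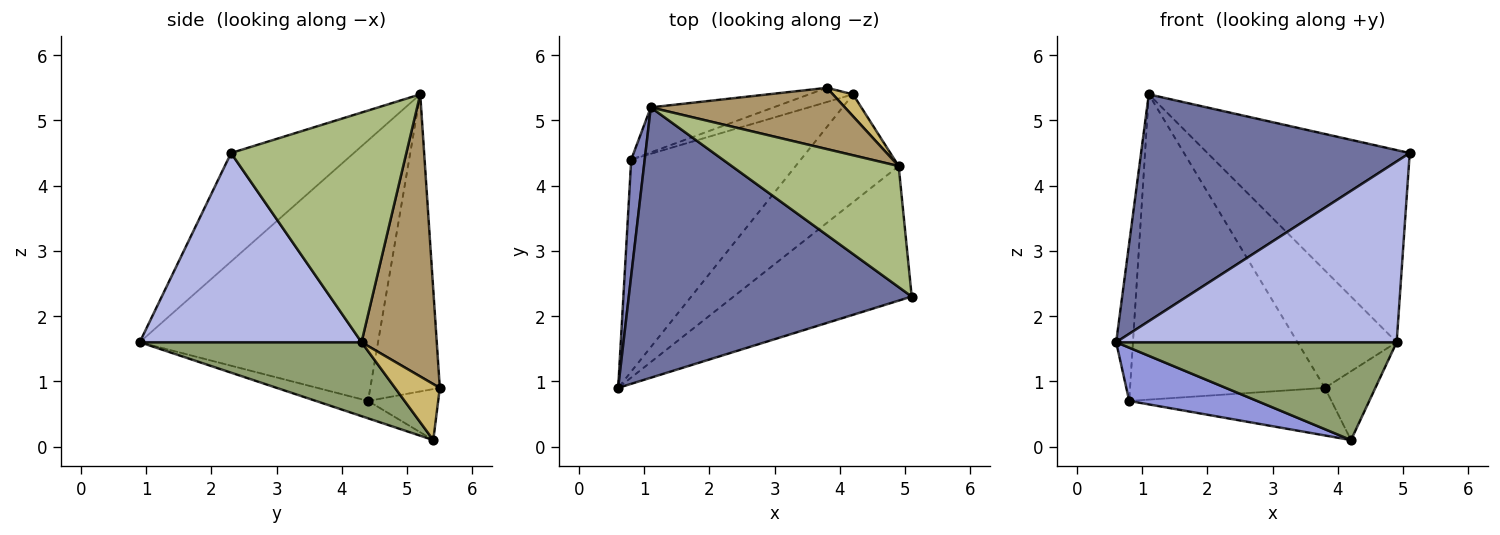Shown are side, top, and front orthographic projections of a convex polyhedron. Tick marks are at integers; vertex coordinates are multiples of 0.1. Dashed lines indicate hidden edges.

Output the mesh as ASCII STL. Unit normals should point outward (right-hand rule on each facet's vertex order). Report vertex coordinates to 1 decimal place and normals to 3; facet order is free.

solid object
 facet normal -0.282 -0.617 0.735
  outer loop
   vertex 1.1 5.2 5.4
   vertex 0.6 0.9 1.6
   vertex 5.1 2.3 4.5
  endloop
 endfacet
 facet normal -0.996 0.070 0.052
  outer loop
   vertex 0.8 4.4 0.7
   vertex 0.6 0.9 1.6
   vertex 1.1 5.2 5.4
  endloop
 endfacet
 facet normal -0.099 -0.243 -0.965
  outer loop
   vertex 0.8 4.4 0.7
   vertex 4.2 5.4 0.1
   vertex 0.6 0.9 1.6
  endloop
 endfacet
 facet normal 0.536 -0.677 -0.504
  outer loop
   vertex 4.9 4.3 1.6
   vertex 5.1 2.3 4.5
   vertex 0.6 0.9 1.6
  endloop
 endfacet
 facet normal 0.469 -0.593 -0.654
  outer loop
   vertex 4.9 4.3 1.6
   vertex 0.6 0.9 1.6
   vertex 4.2 5.4 0.1
  endloop
 endfacet
 facet normal 0.591 0.682 0.430
  outer loop
   vertex 4.9 4.3 1.6
   vertex 1.1 5.2 5.4
   vertex 5.1 2.3 4.5
  endloop
 endfacet
 facet normal -0.333 0.933 -0.138
  outer loop
   vertex 3.8 5.5 0.9
   vertex 0.8 4.4 0.7
   vertex 1.1 5.2 5.4
  endloop
 endfacet
 facet normal -0.315 0.909 -0.271
  outer loop
   vertex 3.8 5.5 0.9
   vertex 4.2 5.4 0.1
   vertex 0.8 4.4 0.7
  endloop
 endfacet
 facet normal 0.558 0.736 0.384
  outer loop
   vertex 3.8 5.5 0.9
   vertex 1.1 5.2 5.4
   vertex 4.9 4.3 1.6
  endloop
 endfacet
 facet normal 0.646 0.727 0.232
  outer loop
   vertex 3.8 5.5 0.9
   vertex 4.9 4.3 1.6
   vertex 4.2 5.4 0.1
  endloop
 endfacet
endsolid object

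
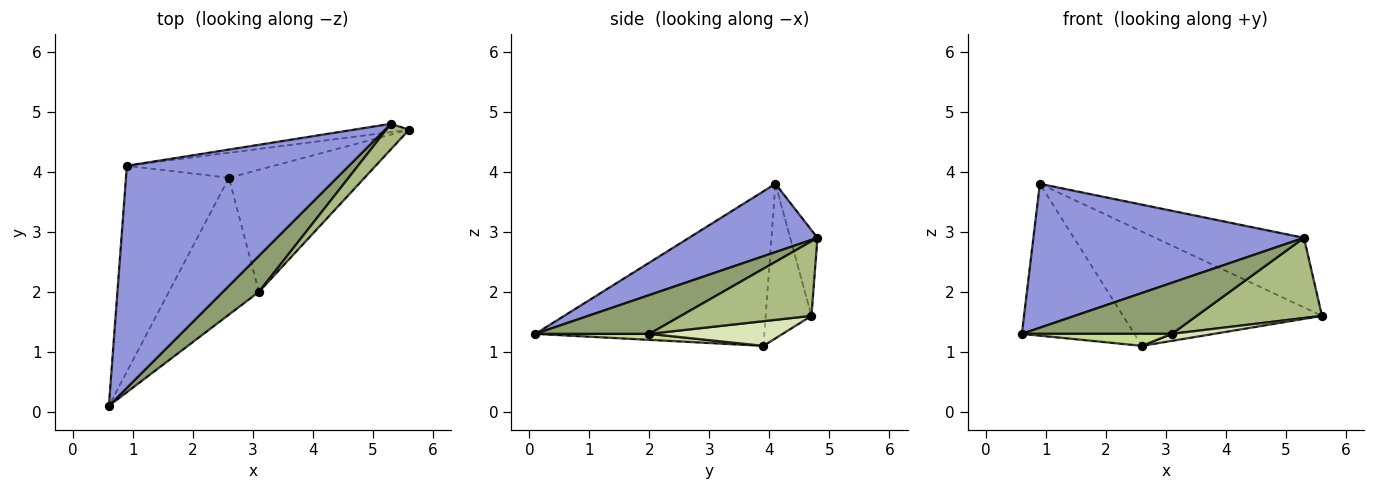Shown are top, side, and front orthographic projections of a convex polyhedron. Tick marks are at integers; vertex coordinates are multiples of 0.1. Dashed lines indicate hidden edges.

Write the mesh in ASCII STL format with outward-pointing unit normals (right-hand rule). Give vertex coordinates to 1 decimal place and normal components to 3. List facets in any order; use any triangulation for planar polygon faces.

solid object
 facet normal -0.770 0.378 -0.513
  outer loop
   vertex 2.6 3.9 1.1
   vertex 0.6 0.1 1.3
   vertex 0.9 4.1 3.8
  endloop
 endfacet
 facet normal -0.219 0.953 -0.209
  outer loop
   vertex 2.6 3.9 1.1
   vertex 0.9 4.1 3.8
   vertex 5.6 4.7 1.6
  endloop
 endfacet
 facet normal 0.250 -0.527 0.813
  outer loop
   vertex 5.3 4.8 2.9
   vertex 0.9 4.1 3.8
   vertex 0.6 0.1 1.3
  endloop
 endfacet
 facet normal -0.179 0.977 -0.117
  outer loop
   vertex 5.3 4.8 2.9
   vertex 5.6 4.7 1.6
   vertex 0.9 4.1 3.8
  endloop
 endfacet
 facet normal 0.528 -0.694 0.489
  outer loop
   vertex 3.1 2.0 1.3
   vertex 5.3 4.8 2.9
   vertex 0.6 0.1 1.3
  endloop
 endfacet
 facet normal 0.705 -0.676 0.215
  outer loop
   vertex 3.1 2.0 1.3
   vertex 5.6 4.7 1.6
   vertex 5.3 4.8 2.9
  endloop
 endfacet
 facet normal 0.066 -0.087 -0.994
  outer loop
   vertex 3.1 2.0 1.3
   vertex 0.6 0.1 1.3
   vertex 2.6 3.9 1.1
  endloop
 endfacet
 facet normal 0.179 -0.056 -0.982
  outer loop
   vertex 3.1 2.0 1.3
   vertex 2.6 3.9 1.1
   vertex 5.6 4.7 1.6
  endloop
 endfacet
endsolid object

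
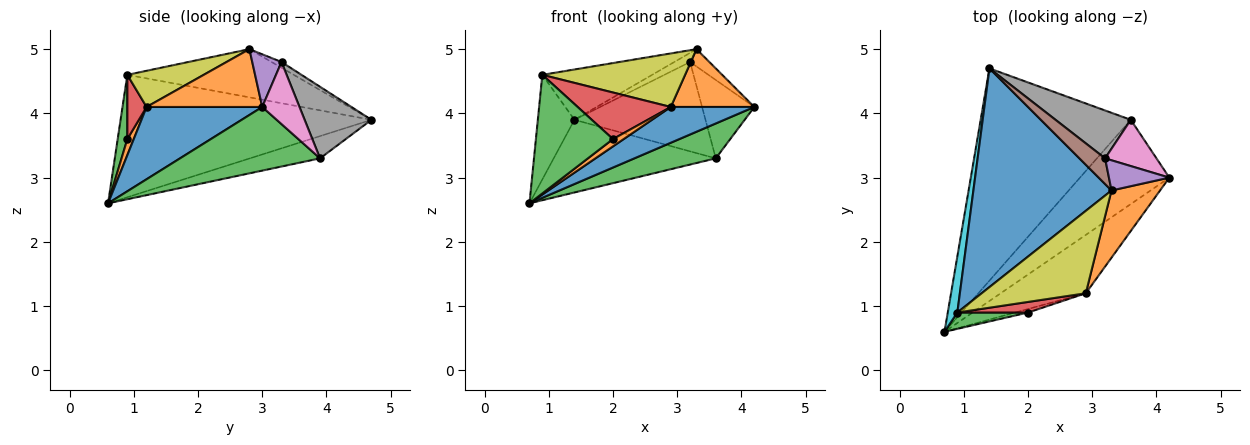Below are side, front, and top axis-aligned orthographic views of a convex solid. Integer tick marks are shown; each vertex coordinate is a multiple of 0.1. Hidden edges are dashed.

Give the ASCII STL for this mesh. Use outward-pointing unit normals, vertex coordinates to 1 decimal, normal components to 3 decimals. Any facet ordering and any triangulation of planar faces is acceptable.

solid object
 facet normal 0.586 -0.423 -0.691
  outer loop
   vertex 2.9 1.2 4.1
   vertex 0.7 0.6 2.6
   vertex 4.2 3.0 4.1
  endloop
 endfacet
 facet normal 0.670 -0.484 0.563
  outer loop
   vertex 2.9 1.2 4.1
   vertex 4.2 3.0 4.1
   vertex 3.3 2.8 5.0
  endloop
 endfacet
 facet normal 0.550 -0.319 -0.772
  outer loop
   vertex 3.6 3.9 3.3
   vertex 4.2 3.0 4.1
   vertex 0.7 0.6 2.6
  endloop
 endfacet
 facet normal -0.139 0.321 -0.937
  outer loop
   vertex 3.6 3.9 3.3
   vertex 0.7 0.6 2.6
   vertex 1.4 4.7 3.9
  endloop
 endfacet
 facet normal 0.603 0.397 0.692
  outer loop
   vertex 3.2 3.3 4.8
   vertex 3.3 2.8 5.0
   vertex 4.2 3.0 4.1
  endloop
 endfacet
 facet normal -0.206 0.328 0.922
  outer loop
   vertex 3.2 3.3 4.8
   vertex 1.4 4.7 3.9
   vertex 3.3 2.8 5.0
  endloop
 endfacet
 facet normal 0.523 0.734 0.433
  outer loop
   vertex 3.2 3.3 4.8
   vertex 4.2 3.0 4.1
   vertex 3.6 3.9 3.3
  endloop
 endfacet
 facet normal 0.410 0.804 0.431
  outer loop
   vertex 3.2 3.3 4.8
   vertex 3.6 3.9 3.3
   vertex 1.4 4.7 3.9
  endloop
 endfacet
 facet normal 0.280 -0.523 0.805
  outer loop
   vertex 0.9 0.9 4.6
   vertex 2.9 1.2 4.1
   vertex 3.3 2.8 5.0
  endloop
 endfacet
 facet normal -0.987 0.144 0.077
  outer loop
   vertex 0.9 0.9 4.6
   vertex 1.4 4.7 3.9
   vertex 0.7 0.6 2.6
  endloop
 endfacet
 facet normal -0.322 0.212 0.923
  outer loop
   vertex 0.9 0.9 4.6
   vertex 3.3 2.8 5.0
   vertex 1.4 4.7 3.9
  endloop
 endfacet
 facet normal 0.476 -0.793 -0.381
  outer loop
   vertex 2.0 0.9 3.6
   vertex 0.7 0.6 2.6
   vertex 2.9 1.2 4.1
  endloop
 endfacet
 facet normal 0.123 -0.983 0.135
  outer loop
   vertex 2.0 0.9 3.6
   vertex 0.9 0.9 4.6
   vertex 0.7 0.6 2.6
  endloop
 endfacet
 facet normal 0.198 -0.956 0.218
  outer loop
   vertex 2.0 0.9 3.6
   vertex 2.9 1.2 4.1
   vertex 0.9 0.9 4.6
  endloop
 endfacet
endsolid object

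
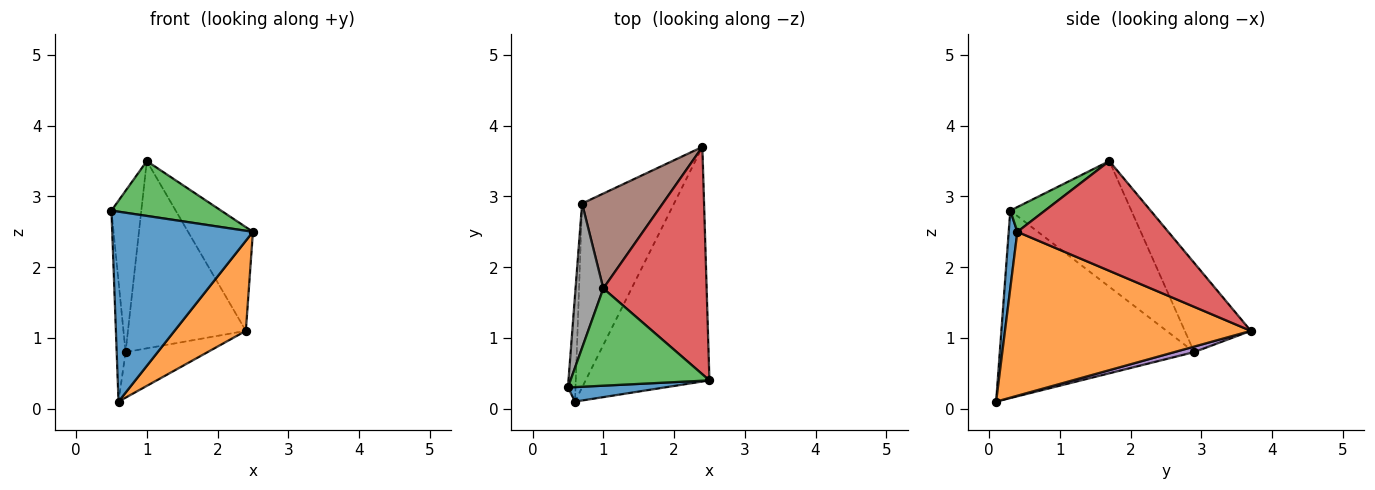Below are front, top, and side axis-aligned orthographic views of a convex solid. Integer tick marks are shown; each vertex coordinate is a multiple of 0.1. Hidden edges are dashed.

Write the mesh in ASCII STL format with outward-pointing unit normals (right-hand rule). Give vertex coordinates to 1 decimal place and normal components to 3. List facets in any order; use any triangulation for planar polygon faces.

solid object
 facet normal 0.061 -0.995 0.076
  outer loop
   vertex 0.6 0.1 0.1
   vertex 2.5 0.4 2.5
   vertex 0.5 0.3 2.8
  endloop
 endfacet
 facet normal 0.777 -0.226 -0.587
  outer loop
   vertex 0.6 0.1 0.1
   vertex 2.4 3.7 1.1
   vertex 2.5 0.4 2.5
  endloop
 endfacet
 facet normal 0.153 -0.485 0.861
  outer loop
   vertex 1.0 1.7 3.5
   vertex 0.5 0.3 2.8
   vertex 2.5 0.4 2.5
  endloop
 endfacet
 facet normal 0.695 0.299 0.654
  outer loop
   vertex 1.0 1.7 3.5
   vertex 2.5 0.4 2.5
   vertex 2.4 3.7 1.1
  endloop
 endfacet
 facet normal 0.058 0.240 -0.969
  outer loop
   vertex 0.7 2.9 0.8
   vertex 2.4 3.7 1.1
   vertex 0.6 0.1 0.1
  endloop
 endfacet
 facet normal -0.447 0.798 0.404
  outer loop
   vertex 0.7 2.9 0.8
   vertex 1.0 1.7 3.5
   vertex 2.4 3.7 1.1
  endloop
 endfacet
 facet normal -0.998 0.046 -0.040
  outer loop
   vertex 0.7 2.9 0.8
   vertex 0.6 0.1 0.1
   vertex 0.5 0.3 2.8
  endloop
 endfacet
 facet normal -0.949 0.234 0.210
  outer loop
   vertex 0.7 2.9 0.8
   vertex 0.5 0.3 2.8
   vertex 1.0 1.7 3.5
  endloop
 endfacet
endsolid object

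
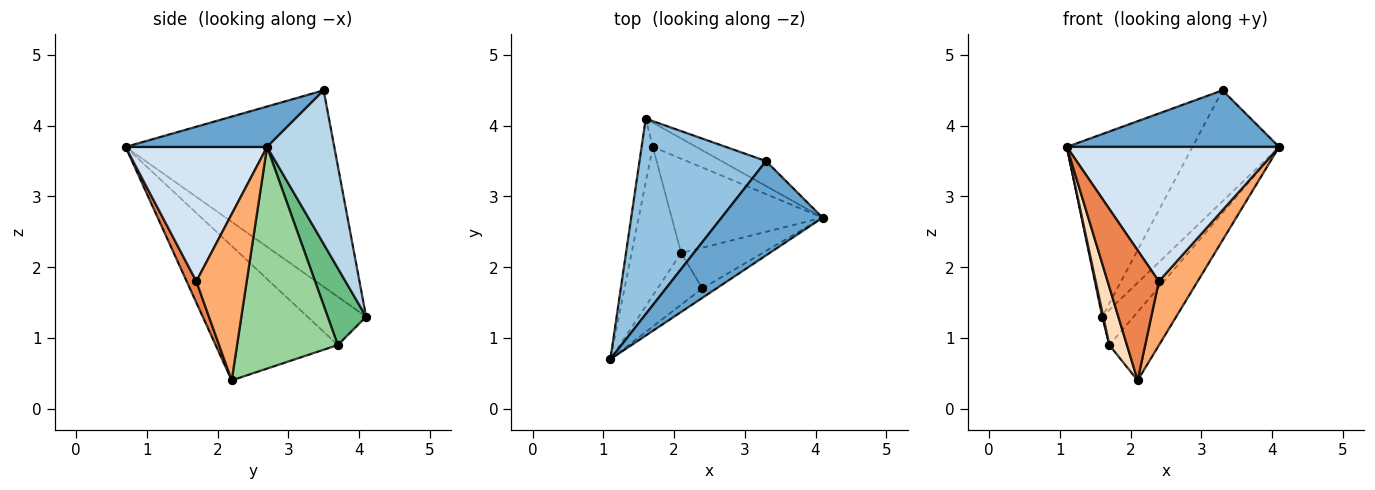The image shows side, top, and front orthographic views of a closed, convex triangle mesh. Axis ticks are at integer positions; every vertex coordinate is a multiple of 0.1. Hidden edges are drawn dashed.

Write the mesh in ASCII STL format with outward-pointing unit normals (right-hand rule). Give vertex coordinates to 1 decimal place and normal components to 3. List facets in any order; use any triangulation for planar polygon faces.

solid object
 facet normal 0.324 -0.487 0.811
  outer loop
   vertex 3.3 3.5 4.5
   vertex 1.1 0.7 3.7
   vertex 4.1 2.7 3.7
  endloop
 endfacet
 facet normal -0.750 0.451 0.483
  outer loop
   vertex 3.3 3.5 4.5
   vertex 1.6 4.1 1.3
   vertex 1.1 0.7 3.7
  endloop
 endfacet
 facet normal 0.603 0.778 -0.175
  outer loop
   vertex 3.3 3.5 4.5
   vertex 4.1 2.7 3.7
   vertex 1.6 4.1 1.3
  endloop
 endfacet
 facet normal 0.554 -0.831 -0.058
  outer loop
   vertex 2.4 1.7 1.8
   vertex 4.1 2.7 3.7
   vertex 1.1 0.7 3.7
  endloop
 endfacet
 facet normal 0.172 -0.915 -0.364
  outer loop
   vertex 2.4 1.7 1.8
   vertex 1.1 0.7 3.7
   vertex 2.1 2.2 0.4
  endloop
 endfacet
 facet normal 0.739 -0.569 -0.361
  outer loop
   vertex 2.4 1.7 1.8
   vertex 2.1 2.2 0.4
   vertex 4.1 2.7 3.7
  endloop
 endfacet
 facet normal -0.974 -0.017 -0.227
  outer loop
   vertex 1.7 3.7 0.9
   vertex 1.1 0.7 3.7
   vertex 1.6 4.1 1.3
  endloop
 endfacet
 facet normal -0.930 -0.134 -0.343
  outer loop
   vertex 1.7 3.7 0.9
   vertex 2.1 2.2 0.4
   vertex 1.1 0.7 3.7
  endloop
 endfacet
 facet normal 0.710 0.579 -0.402
  outer loop
   vertex 1.7 3.7 0.9
   vertex 1.6 4.1 1.3
   vertex 4.1 2.7 3.7
  endloop
 endfacet
 facet normal 0.765 0.378 -0.521
  outer loop
   vertex 1.7 3.7 0.9
   vertex 4.1 2.7 3.7
   vertex 2.1 2.2 0.4
  endloop
 endfacet
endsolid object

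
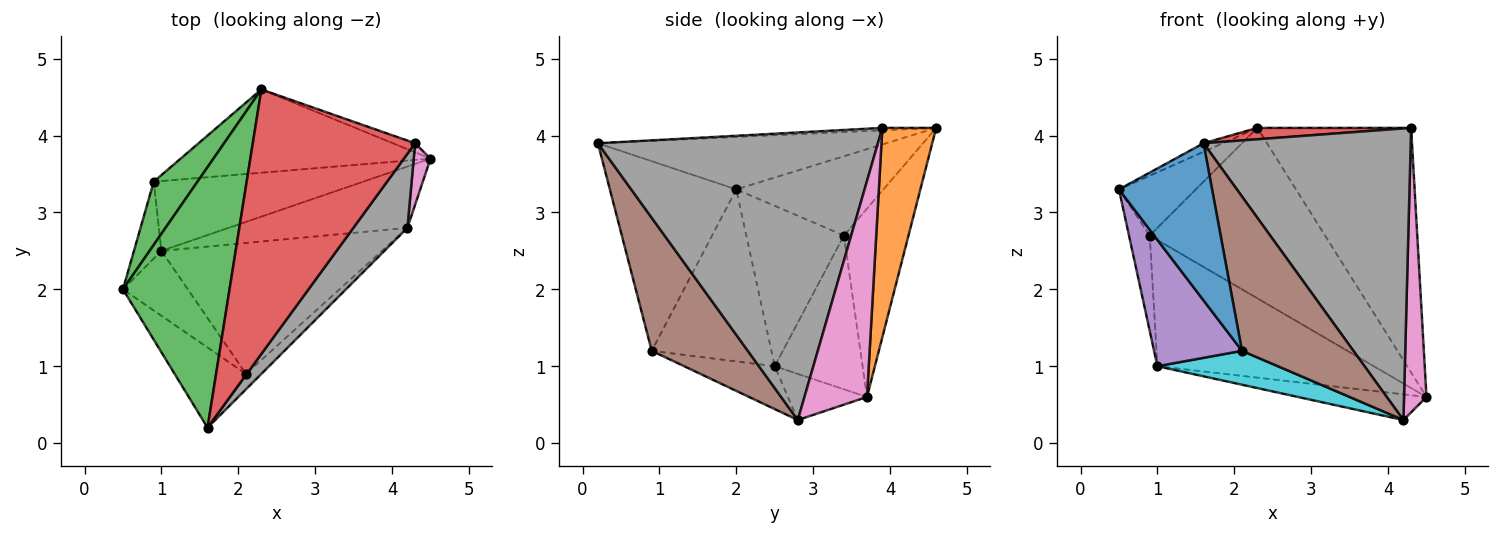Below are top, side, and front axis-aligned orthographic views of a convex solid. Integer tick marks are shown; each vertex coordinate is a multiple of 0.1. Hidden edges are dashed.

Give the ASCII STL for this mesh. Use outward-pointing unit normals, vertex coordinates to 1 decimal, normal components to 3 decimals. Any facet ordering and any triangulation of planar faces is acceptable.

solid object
 facet normal -0.771 -0.568 -0.290
  outer loop
   vertex 2.1 0.9 1.2
   vertex 1.6 0.2 3.9
   vertex 0.5 2.0 3.3
  endloop
 endfacet
 facet normal 0.330 0.943 -0.035
  outer loop
   vertex 2.3 4.6 4.1
   vertex 4.3 3.9 4.1
   vertex 4.5 3.7 0.6
  endloop
 endfacet
 facet normal -0.441 0.029 0.897
  outer loop
   vertex 2.3 4.6 4.1
   vertex 0.5 2.0 3.3
   vertex 1.6 0.2 3.9
  endloop
 endfacet
 facet normal -0.015 -0.043 0.999
  outer loop
   vertex 2.3 4.6 4.1
   vertex 1.6 0.2 3.9
   vertex 4.3 3.9 4.1
  endloop
 endfacet
 facet normal -0.771 -0.566 -0.291
  outer loop
   vertex 1.0 2.5 1.0
   vertex 2.1 0.9 1.2
   vertex 0.5 2.0 3.3
  endloop
 endfacet
 facet normal 0.651 -0.755 -0.075
  outer loop
   vertex 4.2 2.8 0.3
   vertex 1.6 0.2 3.9
   vertex 2.1 0.9 1.2
  endloop
 endfacet
 facet normal 0.939 -0.337 0.073
  outer loop
   vertex 4.2 2.8 0.3
   vertex 4.5 3.7 0.6
   vertex 4.3 3.9 4.1
  endloop
 endfacet
 facet normal 0.795 -0.588 0.149
  outer loop
   vertex 4.2 2.8 0.3
   vertex 4.3 3.9 4.1
   vertex 1.6 0.2 3.9
  endloop
 endfacet
 facet normal -0.232 0.376 -0.897
  outer loop
   vertex 4.2 2.8 0.3
   vertex 1.0 2.5 1.0
   vertex 4.5 3.7 0.6
  endloop
 endfacet
 facet normal -0.185 -0.246 -0.951
  outer loop
   vertex 4.2 2.8 0.3
   vertex 2.1 0.9 1.2
   vertex 1.0 2.5 1.0
  endloop
 endfacet
 facet normal -0.314 0.853 -0.417
  outer loop
   vertex 0.9 3.4 2.7
   vertex 2.3 4.6 4.1
   vertex 4.5 3.7 0.6
  endloop
 endfacet
 facet normal -0.335 0.824 -0.456
  outer loop
   vertex 0.9 3.4 2.7
   vertex 4.5 3.7 0.6
   vertex 1.0 2.5 1.0
  endloop
 endfacet
 facet normal -0.796 0.416 0.440
  outer loop
   vertex 0.9 3.4 2.7
   vertex 0.5 2.0 3.3
   vertex 2.3 4.6 4.1
  endloop
 endfacet
 facet normal -0.965 0.205 -0.165
  outer loop
   vertex 0.9 3.4 2.7
   vertex 1.0 2.5 1.0
   vertex 0.5 2.0 3.3
  endloop
 endfacet
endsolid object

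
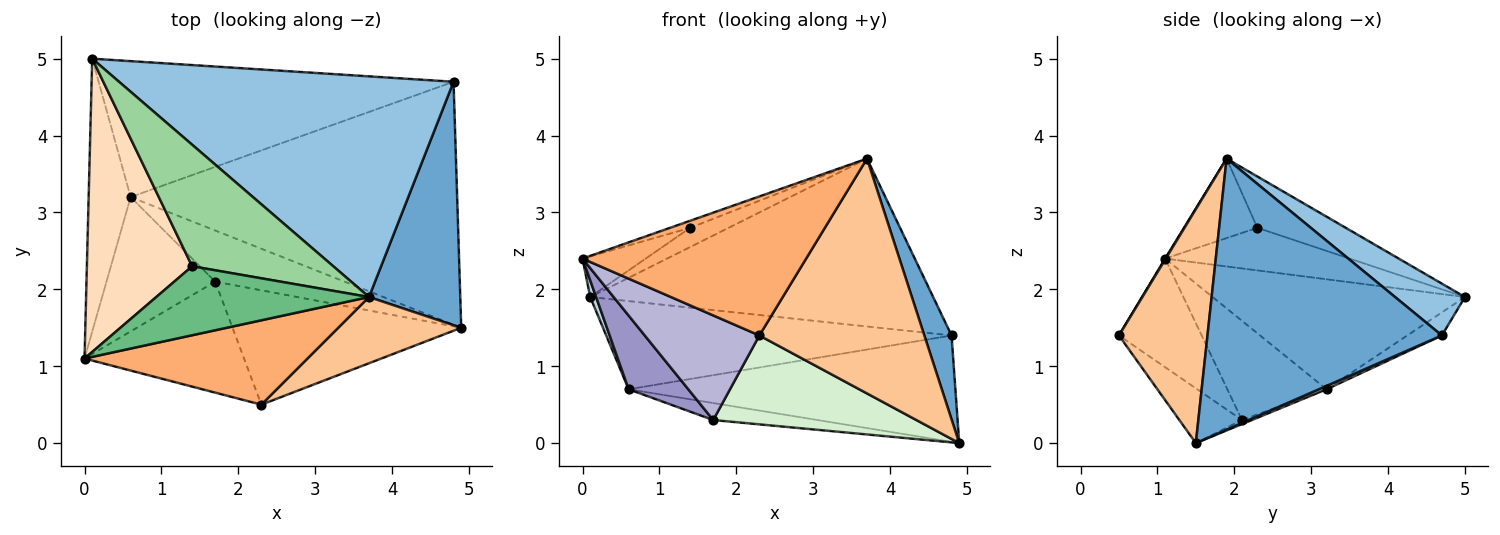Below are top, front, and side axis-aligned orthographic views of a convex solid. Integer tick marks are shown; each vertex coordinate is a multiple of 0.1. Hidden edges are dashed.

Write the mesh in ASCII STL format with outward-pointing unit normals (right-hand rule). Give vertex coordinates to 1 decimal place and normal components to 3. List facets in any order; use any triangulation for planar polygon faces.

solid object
 facet normal 0.942 -0.109 0.317
  outer loop
   vertex 4.8 4.7 1.4
   vertex 3.7 1.9 3.7
   vertex 4.9 1.5 0.0
  endloop
 endfacet
 facet normal 0.122 0.601 0.790
  outer loop
   vertex 4.8 4.7 1.4
   vertex 0.1 5.0 1.9
   vertex 3.7 1.9 3.7
  endloop
 endfacet
 facet normal -0.934 -0.022 -0.357
  outer loop
   vertex 0.6 3.2 0.7
   vertex 0.0 1.1 2.4
   vertex 0.1 5.0 1.9
  endloop
 endfacet
 facet normal 0.009 0.401 -0.916
  outer loop
   vertex 0.6 3.2 0.7
   vertex 4.8 4.7 1.4
   vertex 4.9 1.5 0.0
  endloop
 endfacet
 facet normal -0.054 0.543 -0.838
  outer loop
   vertex 0.6 3.2 0.7
   vertex 0.1 5.0 1.9
   vertex 4.8 4.7 1.4
  endloop
 endfacet
 facet normal 0.003 -0.855 0.519
  outer loop
   vertex 2.3 0.5 1.4
   vertex 3.7 1.9 3.7
   vertex 0.0 1.1 2.4
  endloop
 endfacet
 facet normal 0.459 -0.855 0.241
  outer loop
   vertex 2.3 0.5 1.4
   vertex 4.9 1.5 0.0
   vertex 3.7 1.9 3.7
  endloop
 endfacet
 facet normal -0.372 0.127 0.919
  outer loop
   vertex 1.4 2.3 2.8
   vertex 0.1 5.0 1.9
   vertex 0.0 1.1 2.4
  endloop
 endfacet
 facet normal -0.348 0.095 0.933
  outer loop
   vertex 1.4 2.3 2.8
   vertex 0.0 1.1 2.4
   vertex 3.7 1.9 3.7
  endloop
 endfacet
 facet normal -0.338 0.147 0.930
  outer loop
   vertex 1.4 2.3 2.8
   vertex 3.7 1.9 3.7
   vertex 0.1 5.0 1.9
  endloop
 endfacet
 facet normal -0.030 0.315 -0.949
  outer loop
   vertex 1.7 2.1 0.3
   vertex 0.6 3.2 0.7
   vertex 4.9 1.5 0.0
  endloop
 endfacet
 facet normal -0.186 -0.603 -0.776
  outer loop
   vertex 1.7 2.1 0.3
   vertex 4.9 1.5 0.0
   vertex 2.3 0.5 1.4
  endloop
 endfacet
 facet normal -0.625 -0.376 -0.685
  outer loop
   vertex 1.7 2.1 0.3
   vertex 0.0 1.1 2.4
   vertex 0.6 3.2 0.7
  endloop
 endfacet
 facet normal -0.444 -0.615 -0.652
  outer loop
   vertex 1.7 2.1 0.3
   vertex 2.3 0.5 1.4
   vertex 0.0 1.1 2.4
  endloop
 endfacet
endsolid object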